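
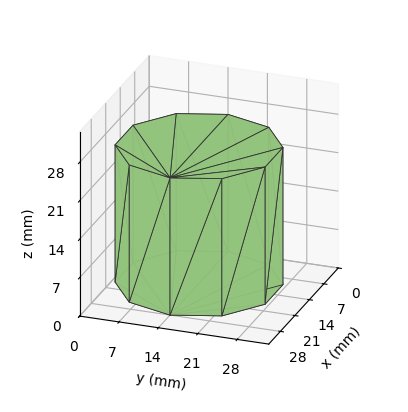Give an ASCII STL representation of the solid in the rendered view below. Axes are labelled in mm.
Reading the render: the shape is a regular 10-sided prism (a cylinder approximated with 10 flat sides), circumscribed radius ≈ 14 mm, height ≈ 25 mm (dimensions read to the nearest mm from the axis ticks). For the STL, each face is triangulated and given an outward normal.

solid part
  facet normal 0.0000 0.0000 -1.0000
    outer loop
      vertex 18.326 27.315 0.000
      vertex 25.326 22.229 0.000
      vertex 28.000 14.000 0.000
    endloop
  endfacet
  facet normal 0.0000 0.0000 -1.0000
    outer loop
      vertex 9.674 27.315 0.000
      vertex 18.326 27.315 0.000
      vertex 28.000 14.000 0.000
    endloop
  endfacet
  facet normal 0.0000 0.0000 -1.0000
    outer loop
      vertex 2.674 22.229 0.000
      vertex 9.674 27.315 0.000
      vertex 28.000 14.000 0.000
    endloop
  endfacet
  facet normal 0.0000 0.0000 -1.0000
    outer loop
      vertex 0.000 14.000 0.000
      vertex 2.674 22.229 0.000
      vertex 28.000 14.000 0.000
    endloop
  endfacet
  facet normal 0.0000 0.0000 -1.0000
    outer loop
      vertex 2.674 5.771 0.000
      vertex 0.000 14.000 0.000
      vertex 28.000 14.000 0.000
    endloop
  endfacet
  facet normal 0.0000 0.0000 -1.0000
    outer loop
      vertex 9.674 0.685 0.000
      vertex 2.674 5.771 0.000
      vertex 28.000 14.000 0.000
    endloop
  endfacet
  facet normal 0.0000 0.0000 -1.0000
    outer loop
      vertex 18.326 0.685 0.000
      vertex 9.674 0.685 0.000
      vertex 28.000 14.000 0.000
    endloop
  endfacet
  facet normal 0.0000 0.0000 -1.0000
    outer loop
      vertex 25.326 5.771 0.000
      vertex 18.326 0.685 0.000
      vertex 28.000 14.000 0.000
    endloop
  endfacet
  facet normal 0.0000 0.0000 1.0000
    outer loop
      vertex 28.000 14.000 25.000
      vertex 25.326 22.229 25.000
      vertex 18.326 27.315 25.000
    endloop
  endfacet
  facet normal 0.0000 0.0000 1.0000
    outer loop
      vertex 28.000 14.000 25.000
      vertex 18.326 27.315 25.000
      vertex 9.674 27.315 25.000
    endloop
  endfacet
  facet normal 0.0000 0.0000 1.0000
    outer loop
      vertex 28.000 14.000 25.000
      vertex 9.674 27.315 25.000
      vertex 2.674 22.229 25.000
    endloop
  endfacet
  facet normal 0.0000 0.0000 1.0000
    outer loop
      vertex 28.000 14.000 25.000
      vertex 2.674 22.229 25.000
      vertex 0.000 14.000 25.000
    endloop
  endfacet
  facet normal 0.0000 0.0000 1.0000
    outer loop
      vertex 28.000 14.000 25.000
      vertex 0.000 14.000 25.000
      vertex 2.674 5.771 25.000
    endloop
  endfacet
  facet normal 0.0000 0.0000 1.0000
    outer loop
      vertex 28.000 14.000 25.000
      vertex 2.674 5.771 25.000
      vertex 9.674 0.685 25.000
    endloop
  endfacet
  facet normal 0.0000 0.0000 1.0000
    outer loop
      vertex 28.000 14.000 25.000
      vertex 9.674 0.685 25.000
      vertex 18.326 0.685 25.000
    endloop
  endfacet
  facet normal 0.0000 0.0000 1.0000
    outer loop
      vertex 28.000 14.000 25.000
      vertex 18.326 0.685 25.000
      vertex 25.326 5.771 25.000
    endloop
  endfacet
  facet normal 0.9510 0.3090 0.0000
    outer loop
      vertex 28.000 14.000 0.000
      vertex 25.326 22.229 0.000
      vertex 25.326 22.229 25.000
    endloop
  endfacet
  facet normal 0.9510 0.3090 0.0000
    outer loop
      vertex 28.000 14.000 0.000
      vertex 25.326 22.229 25.000
      vertex 28.000 14.000 25.000
    endloop
  endfacet
  facet normal 0.5878 0.8090 0.0000
    outer loop
      vertex 25.326 22.229 0.000
      vertex 18.326 27.315 0.000
      vertex 18.326 27.315 25.000
    endloop
  endfacet
  facet normal 0.5878 0.8090 0.0000
    outer loop
      vertex 25.326 22.229 0.000
      vertex 18.326 27.315 25.000
      vertex 25.326 22.229 25.000
    endloop
  endfacet
  facet normal 0.0000 1.0000 0.0000
    outer loop
      vertex 18.326 27.315 0.000
      vertex 9.674 27.315 0.000
      vertex 9.674 27.315 25.000
    endloop
  endfacet
  facet normal 0.0000 1.0000 0.0000
    outer loop
      vertex 18.326 27.315 0.000
      vertex 9.674 27.315 25.000
      vertex 18.326 27.315 25.000
    endloop
  endfacet
  facet normal -0.5878 0.8090 0.0000
    outer loop
      vertex 9.674 27.315 0.000
      vertex 2.674 22.229 0.000
      vertex 2.674 22.229 25.000
    endloop
  endfacet
  facet normal -0.5878 0.8090 0.0000
    outer loop
      vertex 9.674 27.315 0.000
      vertex 2.674 22.229 25.000
      vertex 9.674 27.315 25.000
    endloop
  endfacet
  facet normal -0.9510 0.3090 0.0000
    outer loop
      vertex 2.674 22.229 0.000
      vertex 0.000 14.000 0.000
      vertex 0.000 14.000 25.000
    endloop
  endfacet
  facet normal -0.9510 0.3090 0.0000
    outer loop
      vertex 2.674 22.229 0.000
      vertex 0.000 14.000 25.000
      vertex 2.674 22.229 25.000
    endloop
  endfacet
  facet normal -0.9510 -0.3090 0.0000
    outer loop
      vertex 0.000 14.000 0.000
      vertex 2.674 5.771 0.000
      vertex 2.674 5.771 25.000
    endloop
  endfacet
  facet normal -0.9510 -0.3090 0.0000
    outer loop
      vertex 0.000 14.000 0.000
      vertex 2.674 5.771 25.000
      vertex 0.000 14.000 25.000
    endloop
  endfacet
  facet normal -0.5878 -0.8090 0.0000
    outer loop
      vertex 2.674 5.771 0.000
      vertex 9.674 0.685 0.000
      vertex 9.674 0.685 25.000
    endloop
  endfacet
  facet normal -0.5878 -0.8090 0.0000
    outer loop
      vertex 2.674 5.771 0.000
      vertex 9.674 0.685 25.000
      vertex 2.674 5.771 25.000
    endloop
  endfacet
  facet normal 0.0000 -1.0000 0.0000
    outer loop
      vertex 9.674 0.685 0.000
      vertex 18.326 0.685 0.000
      vertex 18.326 0.685 25.000
    endloop
  endfacet
  facet normal 0.0000 -1.0000 0.0000
    outer loop
      vertex 9.674 0.685 0.000
      vertex 18.326 0.685 25.000
      vertex 9.674 0.685 25.000
    endloop
  endfacet
  facet normal 0.5878 -0.8090 0.0000
    outer loop
      vertex 18.326 0.685 0.000
      vertex 25.326 5.771 0.000
      vertex 25.326 5.771 25.000
    endloop
  endfacet
  facet normal 0.5878 -0.8090 0.0000
    outer loop
      vertex 18.326 0.685 0.000
      vertex 25.326 5.771 25.000
      vertex 18.326 0.685 25.000
    endloop
  endfacet
  facet normal 0.9510 -0.3090 0.0000
    outer loop
      vertex 25.326 5.771 0.000
      vertex 28.000 14.000 0.000
      vertex 28.000 14.000 25.000
    endloop
  endfacet
  facet normal 0.9510 -0.3090 0.0000
    outer loop
      vertex 25.326 5.771 0.000
      vertex 28.000 14.000 25.000
      vertex 25.326 5.771 25.000
    endloop
  endfacet
endsolid part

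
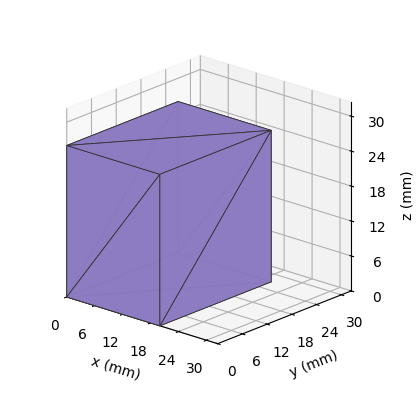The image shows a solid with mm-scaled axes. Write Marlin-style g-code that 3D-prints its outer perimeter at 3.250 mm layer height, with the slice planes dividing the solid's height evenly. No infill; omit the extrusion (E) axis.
Reading the render: the shape is a rectangular box, roughly 20 × 27 mm footprint and 26 mm tall (dimensions read to the nearest mm from the axis ticks). For the g-code, the solid's height is divided into equal slices at the stated Δz and each level perimeter traced with G1 moves after a G0 lift.

; perimeter-only toolpath
G21 ; units = mm
G90 ; absolute positioning
G28 ; home
; layer 1
G0 Z3.250
G0 X0.000 Y0.000
G1 X20.000 Y0.000
G1 X20.000 Y27.000
G1 X0.000 Y27.000
G1 X0.000 Y0.000
; layer 2
G0 Z6.500
G0 X0.000 Y0.000
G1 X20.000 Y0.000
G1 X20.000 Y27.000
G1 X0.000 Y27.000
G1 X0.000 Y0.000
; layer 3
G0 Z9.750
G0 X0.000 Y0.000
G1 X20.000 Y0.000
G1 X20.000 Y27.000
G1 X0.000 Y27.000
G1 X0.000 Y0.000
; layer 4
G0 Z13.000
G0 X0.000 Y0.000
G1 X20.000 Y0.000
G1 X20.000 Y27.000
G1 X0.000 Y27.000
G1 X0.000 Y0.000
; layer 5
G0 Z16.250
G0 X0.000 Y0.000
G1 X20.000 Y0.000
G1 X20.000 Y27.000
G1 X0.000 Y27.000
G1 X0.000 Y0.000
; layer 6
G0 Z19.500
G0 X0.000 Y0.000
G1 X20.000 Y0.000
G1 X20.000 Y27.000
G1 X0.000 Y27.000
G1 X0.000 Y0.000
; layer 7
G0 Z22.750
G0 X0.000 Y0.000
G1 X20.000 Y0.000
G1 X20.000 Y27.000
G1 X0.000 Y27.000
G1 X0.000 Y0.000
; layer 8
G0 Z26.000
G0 X0.000 Y0.000
G1 X20.000 Y0.000
G1 X20.000 Y27.000
G1 X0.000 Y27.000
G1 X0.000 Y0.000
M2 ; end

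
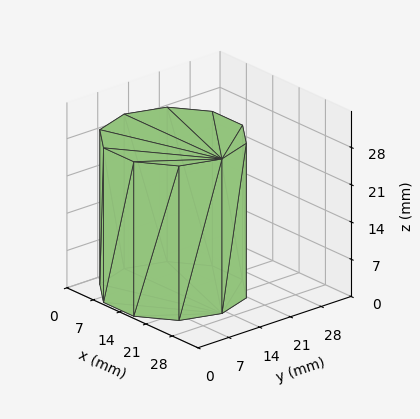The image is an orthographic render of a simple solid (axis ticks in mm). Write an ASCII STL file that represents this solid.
Reading the render: the shape is a regular 10-sided prism (a cylinder approximated with 10 flat sides), circumscribed radius ≈ 13 mm, height ≈ 29 mm (dimensions read to the nearest mm from the axis ticks). For the STL, each face is triangulated and given an outward normal.

solid part
  facet normal 0.0000 0.0000 -1.0000
    outer loop
      vertex 17.017 25.364 0.000
      vertex 23.517 20.641 0.000
      vertex 26.000 13.000 0.000
    endloop
  endfacet
  facet normal 0.0000 0.0000 -1.0000
    outer loop
      vertex 8.983 25.364 0.000
      vertex 17.017 25.364 0.000
      vertex 26.000 13.000 0.000
    endloop
  endfacet
  facet normal 0.0000 0.0000 -1.0000
    outer loop
      vertex 2.483 20.641 0.000
      vertex 8.983 25.364 0.000
      vertex 26.000 13.000 0.000
    endloop
  endfacet
  facet normal 0.0000 0.0000 -1.0000
    outer loop
      vertex 0.000 13.000 0.000
      vertex 2.483 20.641 0.000
      vertex 26.000 13.000 0.000
    endloop
  endfacet
  facet normal 0.0000 0.0000 -1.0000
    outer loop
      vertex 2.483 5.359 0.000
      vertex 0.000 13.000 0.000
      vertex 26.000 13.000 0.000
    endloop
  endfacet
  facet normal 0.0000 0.0000 -1.0000
    outer loop
      vertex 8.983 0.636 0.000
      vertex 2.483 5.359 0.000
      vertex 26.000 13.000 0.000
    endloop
  endfacet
  facet normal 0.0000 0.0000 -1.0000
    outer loop
      vertex 17.017 0.636 0.000
      vertex 8.983 0.636 0.000
      vertex 26.000 13.000 0.000
    endloop
  endfacet
  facet normal 0.0000 0.0000 -1.0000
    outer loop
      vertex 23.517 5.359 0.000
      vertex 17.017 0.636 0.000
      vertex 26.000 13.000 0.000
    endloop
  endfacet
  facet normal 0.0000 0.0000 1.0000
    outer loop
      vertex 26.000 13.000 29.000
      vertex 23.517 20.641 29.000
      vertex 17.017 25.364 29.000
    endloop
  endfacet
  facet normal 0.0000 0.0000 1.0000
    outer loop
      vertex 26.000 13.000 29.000
      vertex 17.017 25.364 29.000
      vertex 8.983 25.364 29.000
    endloop
  endfacet
  facet normal 0.0000 0.0000 1.0000
    outer loop
      vertex 26.000 13.000 29.000
      vertex 8.983 25.364 29.000
      vertex 2.483 20.641 29.000
    endloop
  endfacet
  facet normal 0.0000 0.0000 1.0000
    outer loop
      vertex 26.000 13.000 29.000
      vertex 2.483 20.641 29.000
      vertex 0.000 13.000 29.000
    endloop
  endfacet
  facet normal 0.0000 0.0000 1.0000
    outer loop
      vertex 26.000 13.000 29.000
      vertex 0.000 13.000 29.000
      vertex 2.483 5.359 29.000
    endloop
  endfacet
  facet normal 0.0000 0.0000 1.0000
    outer loop
      vertex 26.000 13.000 29.000
      vertex 2.483 5.359 29.000
      vertex 8.983 0.636 29.000
    endloop
  endfacet
  facet normal 0.0000 0.0000 1.0000
    outer loop
      vertex 26.000 13.000 29.000
      vertex 8.983 0.636 29.000
      vertex 17.017 0.636 29.000
    endloop
  endfacet
  facet normal 0.0000 0.0000 1.0000
    outer loop
      vertex 26.000 13.000 29.000
      vertex 17.017 0.636 29.000
      vertex 23.517 5.359 29.000
    endloop
  endfacet
  facet normal 0.9510 0.3090 0.0000
    outer loop
      vertex 26.000 13.000 0.000
      vertex 23.517 20.641 0.000
      vertex 23.517 20.641 29.000
    endloop
  endfacet
  facet normal 0.9510 0.3090 0.0000
    outer loop
      vertex 26.000 13.000 0.000
      vertex 23.517 20.641 29.000
      vertex 26.000 13.000 29.000
    endloop
  endfacet
  facet normal 0.5878 0.8090 0.0000
    outer loop
      vertex 23.517 20.641 0.000
      vertex 17.017 25.364 0.000
      vertex 17.017 25.364 29.000
    endloop
  endfacet
  facet normal 0.5878 0.8090 0.0000
    outer loop
      vertex 23.517 20.641 0.000
      vertex 17.017 25.364 29.000
      vertex 23.517 20.641 29.000
    endloop
  endfacet
  facet normal 0.0000 1.0000 0.0000
    outer loop
      vertex 17.017 25.364 0.000
      vertex 8.983 25.364 0.000
      vertex 8.983 25.364 29.000
    endloop
  endfacet
  facet normal 0.0000 1.0000 0.0000
    outer loop
      vertex 17.017 25.364 0.000
      vertex 8.983 25.364 29.000
      vertex 17.017 25.364 29.000
    endloop
  endfacet
  facet normal -0.5878 0.8090 0.0000
    outer loop
      vertex 8.983 25.364 0.000
      vertex 2.483 20.641 0.000
      vertex 2.483 20.641 29.000
    endloop
  endfacet
  facet normal -0.5878 0.8090 0.0000
    outer loop
      vertex 8.983 25.364 0.000
      vertex 2.483 20.641 29.000
      vertex 8.983 25.364 29.000
    endloop
  endfacet
  facet normal -0.9510 0.3090 0.0000
    outer loop
      vertex 2.483 20.641 0.000
      vertex 0.000 13.000 0.000
      vertex 0.000 13.000 29.000
    endloop
  endfacet
  facet normal -0.9510 0.3090 0.0000
    outer loop
      vertex 2.483 20.641 0.000
      vertex 0.000 13.000 29.000
      vertex 2.483 20.641 29.000
    endloop
  endfacet
  facet normal -0.9510 -0.3090 0.0000
    outer loop
      vertex 0.000 13.000 0.000
      vertex 2.483 5.359 0.000
      vertex 2.483 5.359 29.000
    endloop
  endfacet
  facet normal -0.9510 -0.3090 0.0000
    outer loop
      vertex 0.000 13.000 0.000
      vertex 2.483 5.359 29.000
      vertex 0.000 13.000 29.000
    endloop
  endfacet
  facet normal -0.5878 -0.8090 0.0000
    outer loop
      vertex 2.483 5.359 0.000
      vertex 8.983 0.636 0.000
      vertex 8.983 0.636 29.000
    endloop
  endfacet
  facet normal -0.5878 -0.8090 0.0000
    outer loop
      vertex 2.483 5.359 0.000
      vertex 8.983 0.636 29.000
      vertex 2.483 5.359 29.000
    endloop
  endfacet
  facet normal 0.0000 -1.0000 0.0000
    outer loop
      vertex 8.983 0.636 0.000
      vertex 17.017 0.636 0.000
      vertex 17.017 0.636 29.000
    endloop
  endfacet
  facet normal 0.0000 -1.0000 0.0000
    outer loop
      vertex 8.983 0.636 0.000
      vertex 17.017 0.636 29.000
      vertex 8.983 0.636 29.000
    endloop
  endfacet
  facet normal 0.5878 -0.8090 0.0000
    outer loop
      vertex 17.017 0.636 0.000
      vertex 23.517 5.359 0.000
      vertex 23.517 5.359 29.000
    endloop
  endfacet
  facet normal 0.5878 -0.8090 0.0000
    outer loop
      vertex 17.017 0.636 0.000
      vertex 23.517 5.359 29.000
      vertex 17.017 0.636 29.000
    endloop
  endfacet
  facet normal 0.9510 -0.3090 0.0000
    outer loop
      vertex 23.517 5.359 0.000
      vertex 26.000 13.000 0.000
      vertex 26.000 13.000 29.000
    endloop
  endfacet
  facet normal 0.9510 -0.3090 0.0000
    outer loop
      vertex 23.517 5.359 0.000
      vertex 26.000 13.000 29.000
      vertex 23.517 5.359 29.000
    endloop
  endfacet
endsolid part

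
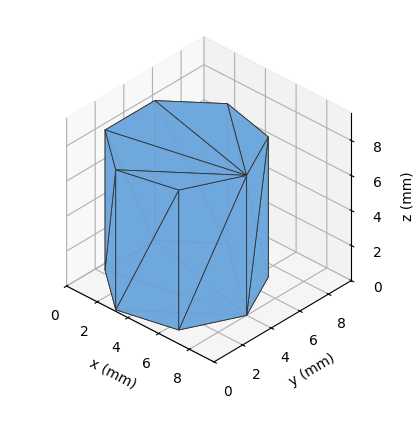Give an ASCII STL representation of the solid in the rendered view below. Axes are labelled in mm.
Reading the render: the shape is a regular 7-sided prism (a cylinder approximated with 7 flat sides), circumscribed radius ≈ 4 mm, height ≈ 8 mm (dimensions read to the nearest mm from the axis ticks). For the STL, each face is triangulated and given an outward normal.

solid part
  facet normal 0.0000 0.0000 -1.0000
    outer loop
      vertex 3.110 7.900 0.000
      vertex 6.494 7.127 0.000
      vertex 8.000 4.000 0.000
    endloop
  endfacet
  facet normal 0.0000 0.0000 -1.0000
    outer loop
      vertex 0.396 5.736 0.000
      vertex 3.110 7.900 0.000
      vertex 8.000 4.000 0.000
    endloop
  endfacet
  facet normal 0.0000 0.0000 -1.0000
    outer loop
      vertex 0.396 2.264 0.000
      vertex 0.396 5.736 0.000
      vertex 8.000 4.000 0.000
    endloop
  endfacet
  facet normal 0.0000 0.0000 -1.0000
    outer loop
      vertex 3.110 0.100 0.000
      vertex 0.396 2.264 0.000
      vertex 8.000 4.000 0.000
    endloop
  endfacet
  facet normal 0.0000 0.0000 -1.0000
    outer loop
      vertex 6.494 0.873 0.000
      vertex 3.110 0.100 0.000
      vertex 8.000 4.000 0.000
    endloop
  endfacet
  facet normal 0.0000 0.0000 1.0000
    outer loop
      vertex 8.000 4.000 8.000
      vertex 6.494 7.127 8.000
      vertex 3.110 7.900 8.000
    endloop
  endfacet
  facet normal 0.0000 0.0000 1.0000
    outer loop
      vertex 8.000 4.000 8.000
      vertex 3.110 7.900 8.000
      vertex 0.396 5.736 8.000
    endloop
  endfacet
  facet normal 0.0000 0.0000 1.0000
    outer loop
      vertex 8.000 4.000 8.000
      vertex 0.396 5.736 8.000
      vertex 0.396 2.264 8.000
    endloop
  endfacet
  facet normal 0.0000 0.0000 1.0000
    outer loop
      vertex 8.000 4.000 8.000
      vertex 0.396 2.264 8.000
      vertex 3.110 0.100 8.000
    endloop
  endfacet
  facet normal 0.0000 0.0000 1.0000
    outer loop
      vertex 8.000 4.000 8.000
      vertex 3.110 0.100 8.000
      vertex 6.494 0.873 8.000
    endloop
  endfacet
  facet normal 0.9010 0.4339 0.0000
    outer loop
      vertex 8.000 4.000 0.000
      vertex 6.494 7.127 0.000
      vertex 6.494 7.127 8.000
    endloop
  endfacet
  facet normal 0.9010 0.4339 0.0000
    outer loop
      vertex 8.000 4.000 0.000
      vertex 6.494 7.127 8.000
      vertex 8.000 4.000 8.000
    endloop
  endfacet
  facet normal 0.2227 0.9749 0.0000
    outer loop
      vertex 6.494 7.127 0.000
      vertex 3.110 7.900 0.000
      vertex 3.110 7.900 8.000
    endloop
  endfacet
  facet normal 0.2227 0.9749 0.0000
    outer loop
      vertex 6.494 7.127 0.000
      vertex 3.110 7.900 8.000
      vertex 6.494 7.127 8.000
    endloop
  endfacet
  facet normal -0.6234 0.7819 0.0000
    outer loop
      vertex 3.110 7.900 0.000
      vertex 0.396 5.736 0.000
      vertex 0.396 5.736 8.000
    endloop
  endfacet
  facet normal -0.6234 0.7819 0.0000
    outer loop
      vertex 3.110 7.900 0.000
      vertex 0.396 5.736 8.000
      vertex 3.110 7.900 8.000
    endloop
  endfacet
  facet normal -1.0000 0.0000 0.0000
    outer loop
      vertex 0.396 5.736 0.000
      vertex 0.396 2.264 0.000
      vertex 0.396 2.264 8.000
    endloop
  endfacet
  facet normal -1.0000 0.0000 0.0000
    outer loop
      vertex 0.396 5.736 0.000
      vertex 0.396 2.264 8.000
      vertex 0.396 5.736 8.000
    endloop
  endfacet
  facet normal -0.6234 -0.7819 0.0000
    outer loop
      vertex 0.396 2.264 0.000
      vertex 3.110 0.100 0.000
      vertex 3.110 0.100 8.000
    endloop
  endfacet
  facet normal -0.6234 -0.7819 0.0000
    outer loop
      vertex 0.396 2.264 0.000
      vertex 3.110 0.100 8.000
      vertex 0.396 2.264 8.000
    endloop
  endfacet
  facet normal 0.2227 -0.9749 0.0000
    outer loop
      vertex 3.110 0.100 0.000
      vertex 6.494 0.873 0.000
      vertex 6.494 0.873 8.000
    endloop
  endfacet
  facet normal 0.2227 -0.9749 0.0000
    outer loop
      vertex 3.110 0.100 0.000
      vertex 6.494 0.873 8.000
      vertex 3.110 0.100 8.000
    endloop
  endfacet
  facet normal 0.9010 -0.4339 0.0000
    outer loop
      vertex 6.494 0.873 0.000
      vertex 8.000 4.000 0.000
      vertex 8.000 4.000 8.000
    endloop
  endfacet
  facet normal 0.9010 -0.4339 0.0000
    outer loop
      vertex 6.494 0.873 0.000
      vertex 8.000 4.000 8.000
      vertex 6.494 0.873 8.000
    endloop
  endfacet
endsolid part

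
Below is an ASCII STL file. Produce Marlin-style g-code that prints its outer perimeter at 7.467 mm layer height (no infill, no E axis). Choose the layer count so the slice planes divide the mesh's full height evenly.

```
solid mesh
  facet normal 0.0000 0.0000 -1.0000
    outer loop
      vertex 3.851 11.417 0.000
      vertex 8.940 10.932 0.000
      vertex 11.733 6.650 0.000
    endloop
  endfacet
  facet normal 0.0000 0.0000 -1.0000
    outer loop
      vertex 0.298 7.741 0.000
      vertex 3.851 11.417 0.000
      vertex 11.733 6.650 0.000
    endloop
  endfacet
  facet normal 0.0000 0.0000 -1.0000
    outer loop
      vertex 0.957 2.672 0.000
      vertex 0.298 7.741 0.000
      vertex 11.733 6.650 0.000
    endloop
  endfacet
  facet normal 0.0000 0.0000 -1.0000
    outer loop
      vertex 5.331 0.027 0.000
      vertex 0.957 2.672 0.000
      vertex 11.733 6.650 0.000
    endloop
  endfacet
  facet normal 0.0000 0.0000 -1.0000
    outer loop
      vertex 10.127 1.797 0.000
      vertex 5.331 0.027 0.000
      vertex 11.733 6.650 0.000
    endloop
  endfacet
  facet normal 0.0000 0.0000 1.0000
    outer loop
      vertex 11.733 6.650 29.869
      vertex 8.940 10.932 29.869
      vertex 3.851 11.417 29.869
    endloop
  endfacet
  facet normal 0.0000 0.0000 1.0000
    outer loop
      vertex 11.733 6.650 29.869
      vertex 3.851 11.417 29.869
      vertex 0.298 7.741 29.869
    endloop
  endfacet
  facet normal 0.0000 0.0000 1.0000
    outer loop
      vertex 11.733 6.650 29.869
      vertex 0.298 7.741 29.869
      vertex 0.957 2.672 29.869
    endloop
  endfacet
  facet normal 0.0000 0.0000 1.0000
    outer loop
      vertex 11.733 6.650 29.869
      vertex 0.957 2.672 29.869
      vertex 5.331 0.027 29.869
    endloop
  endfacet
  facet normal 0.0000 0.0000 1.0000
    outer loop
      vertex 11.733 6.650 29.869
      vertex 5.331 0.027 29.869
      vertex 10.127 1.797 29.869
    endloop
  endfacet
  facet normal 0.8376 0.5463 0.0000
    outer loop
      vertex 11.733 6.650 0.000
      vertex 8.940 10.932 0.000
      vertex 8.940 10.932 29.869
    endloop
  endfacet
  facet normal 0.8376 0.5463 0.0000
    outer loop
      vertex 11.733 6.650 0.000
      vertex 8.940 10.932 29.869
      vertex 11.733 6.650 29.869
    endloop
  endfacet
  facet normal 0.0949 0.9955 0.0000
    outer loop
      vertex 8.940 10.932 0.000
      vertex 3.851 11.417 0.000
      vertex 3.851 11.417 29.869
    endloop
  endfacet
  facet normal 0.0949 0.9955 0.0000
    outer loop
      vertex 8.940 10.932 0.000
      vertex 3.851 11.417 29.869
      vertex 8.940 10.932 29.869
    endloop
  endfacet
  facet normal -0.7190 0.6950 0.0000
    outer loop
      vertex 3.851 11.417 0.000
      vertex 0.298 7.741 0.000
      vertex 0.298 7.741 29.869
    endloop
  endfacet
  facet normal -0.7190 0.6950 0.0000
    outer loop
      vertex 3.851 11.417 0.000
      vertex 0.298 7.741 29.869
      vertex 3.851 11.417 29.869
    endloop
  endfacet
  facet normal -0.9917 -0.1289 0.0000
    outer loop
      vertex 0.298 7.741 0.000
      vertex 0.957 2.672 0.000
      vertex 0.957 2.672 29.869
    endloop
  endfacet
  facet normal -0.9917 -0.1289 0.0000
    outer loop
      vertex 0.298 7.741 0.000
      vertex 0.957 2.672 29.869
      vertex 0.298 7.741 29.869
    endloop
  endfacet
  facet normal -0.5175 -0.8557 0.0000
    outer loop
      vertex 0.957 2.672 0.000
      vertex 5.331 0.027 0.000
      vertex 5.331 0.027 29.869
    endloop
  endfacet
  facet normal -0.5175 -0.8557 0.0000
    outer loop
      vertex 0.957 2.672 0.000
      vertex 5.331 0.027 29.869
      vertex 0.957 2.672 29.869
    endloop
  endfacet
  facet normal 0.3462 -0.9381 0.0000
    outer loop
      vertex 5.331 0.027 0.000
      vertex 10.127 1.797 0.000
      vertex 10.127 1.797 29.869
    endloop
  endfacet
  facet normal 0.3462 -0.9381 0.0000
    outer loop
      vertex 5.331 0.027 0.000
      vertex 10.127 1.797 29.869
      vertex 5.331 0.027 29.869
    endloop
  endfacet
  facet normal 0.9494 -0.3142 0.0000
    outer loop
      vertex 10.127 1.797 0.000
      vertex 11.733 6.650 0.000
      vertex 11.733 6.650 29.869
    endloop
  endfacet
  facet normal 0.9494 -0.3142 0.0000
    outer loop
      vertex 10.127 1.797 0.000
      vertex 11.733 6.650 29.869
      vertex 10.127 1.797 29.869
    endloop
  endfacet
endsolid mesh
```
; perimeter-only toolpath
G21 ; units = mm
G90 ; absolute positioning
G28 ; home
; layer 1
G0 Z7.467
G0 X11.733 Y6.650
G1 X8.940 Y10.932
G1 X3.851 Y11.417
G1 X0.298 Y7.741
G1 X0.957 Y2.672
G1 X5.331 Y0.027
G1 X10.127 Y1.797
G1 X11.733 Y6.650
; layer 2
G0 Z14.934
G0 X11.733 Y6.650
G1 X8.940 Y10.932
G1 X3.851 Y11.417
G1 X0.298 Y7.741
G1 X0.957 Y2.672
G1 X5.331 Y0.027
G1 X10.127 Y1.797
G1 X11.733 Y6.650
; layer 3
G0 Z22.402
G0 X11.733 Y6.650
G1 X8.940 Y10.932
G1 X3.851 Y11.417
G1 X0.298 Y7.741
G1 X0.957 Y2.672
G1 X5.331 Y0.027
G1 X10.127 Y1.797
G1 X11.733 Y6.650
; layer 4
G0 Z29.869
G0 X11.733 Y6.650
G1 X8.940 Y10.932
G1 X3.851 Y11.417
G1 X0.298 Y7.741
G1 X0.957 Y2.672
G1 X5.331 Y0.027
G1 X10.127 Y1.797
G1 X11.733 Y6.650
M2 ; end

The solid is a regular 7-sided prism (a cylinder approximated with 7 flat sides), circumscribed radius ≈ 5.89 mm, height ≈ 29.9 mm. Slicing at Δz = 7.467 mm — 4 equal slices spanning the solid's height, so layer i sits at z = i·h/4 — gives 4 non-empty perimeters. Each is a 7-segment closed polygon; G0 lifts to the layer z and rapids to the start vertex, then G1 traces the edges.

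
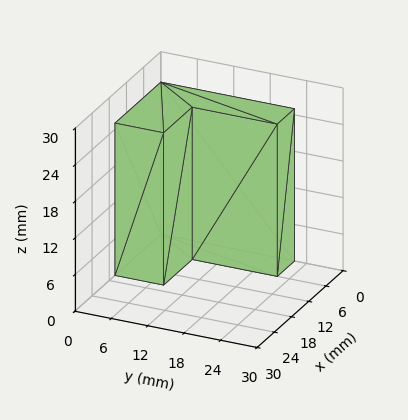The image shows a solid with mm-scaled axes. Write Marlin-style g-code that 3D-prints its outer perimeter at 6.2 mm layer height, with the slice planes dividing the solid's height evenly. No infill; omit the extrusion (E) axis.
Reading the render: the shape is an L-shaped prism: outer 16 × 22 mm, arm thicknesses ≈ 8 mm (horizontal) and 6 mm (vertical), extruded 25 mm in z (dimensions read to the nearest mm from the axis ticks). For the g-code, the solid's height is divided into equal slices at the stated Δz and each level perimeter traced with G1 moves after a G0 lift.

; perimeter-only toolpath
G21 ; units = mm
G90 ; absolute positioning
G28 ; home
; layer 1
G0 Z6.2
G0 X0.0 Y0.0
G1 X16.0 Y0.0
G1 X16.0 Y8.0
G1 X6.0 Y8.0
G1 X6.0 Y22.0
G1 X0.0 Y22.0
G1 X0.0 Y0.0
; layer 2
G0 Z12.5
G0 X0.0 Y0.0
G1 X16.0 Y0.0
G1 X16.0 Y8.0
G1 X6.0 Y8.0
G1 X6.0 Y22.0
G1 X0.0 Y22.0
G1 X0.0 Y0.0
; layer 3
G0 Z18.8
G0 X0.0 Y0.0
G1 X16.0 Y0.0
G1 X16.0 Y8.0
G1 X6.0 Y8.0
G1 X6.0 Y22.0
G1 X0.0 Y22.0
G1 X0.0 Y0.0
; layer 4
G0 Z25.0
G0 X0.0 Y0.0
G1 X16.0 Y0.0
G1 X16.0 Y8.0
G1 X6.0 Y8.0
G1 X6.0 Y22.0
G1 X0.0 Y22.0
G1 X0.0 Y0.0
M2 ; end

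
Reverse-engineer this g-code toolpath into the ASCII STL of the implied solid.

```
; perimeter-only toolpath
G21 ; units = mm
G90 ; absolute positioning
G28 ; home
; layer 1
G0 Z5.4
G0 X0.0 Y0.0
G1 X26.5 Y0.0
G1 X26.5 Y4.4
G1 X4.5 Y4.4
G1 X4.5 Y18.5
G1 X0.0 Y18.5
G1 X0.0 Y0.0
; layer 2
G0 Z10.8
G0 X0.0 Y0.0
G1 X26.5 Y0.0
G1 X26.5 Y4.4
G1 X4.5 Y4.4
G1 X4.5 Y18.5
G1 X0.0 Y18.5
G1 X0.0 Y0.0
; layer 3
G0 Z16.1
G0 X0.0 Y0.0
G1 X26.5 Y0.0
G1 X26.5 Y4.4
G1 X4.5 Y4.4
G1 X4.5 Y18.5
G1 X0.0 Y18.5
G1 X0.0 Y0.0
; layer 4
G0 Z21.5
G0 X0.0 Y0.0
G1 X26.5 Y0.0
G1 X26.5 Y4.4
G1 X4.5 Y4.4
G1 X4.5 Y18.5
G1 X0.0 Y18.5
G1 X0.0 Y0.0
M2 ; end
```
solid part
  facet normal 0.0000 0.0000 -1.0000
    outer loop
      vertex 26.5 4.4 0.0
      vertex 26.5 0.0 0.0
      vertex 0.0 0.0 0.0
    endloop
  endfacet
  facet normal 0.0000 0.0000 -1.0000
    outer loop
      vertex 4.5 4.4 0.0
      vertex 26.5 4.4 0.0
      vertex 0.0 0.0 0.0
    endloop
  endfacet
  facet normal 0.0000 0.0000 -1.0000
    outer loop
      vertex 4.5 18.5 0.0
      vertex 4.5 4.4 0.0
      vertex 0.0 0.0 0.0
    endloop
  endfacet
  facet normal 0.0000 0.0000 -1.0000
    outer loop
      vertex 0.0 18.5 0.0
      vertex 4.5 18.5 0.0
      vertex 0.0 0.0 0.0
    endloop
  endfacet
  facet normal 0.0000 0.0000 1.0000
    outer loop
      vertex 0.0 0.0 21.5
      vertex 26.5 0.0 21.5
      vertex 26.5 4.4 21.5
    endloop
  endfacet
  facet normal 0.0000 0.0000 1.0000
    outer loop
      vertex 0.0 0.0 21.5
      vertex 26.5 4.4 21.5
      vertex 4.5 4.4 21.5
    endloop
  endfacet
  facet normal 0.0000 0.0000 1.0000
    outer loop
      vertex 0.0 0.0 21.5
      vertex 4.5 4.4 21.5
      vertex 4.5 18.5 21.5
    endloop
  endfacet
  facet normal 0.0000 0.0000 1.0000
    outer loop
      vertex 0.0 0.0 21.5
      vertex 4.5 18.5 21.5
      vertex 0.0 18.5 21.5
    endloop
  endfacet
  facet normal 0.0000 -1.0000 0.0000
    outer loop
      vertex 0.0 0.0 0.0
      vertex 26.5 0.0 0.0
      vertex 26.5 0.0 21.5
    endloop
  endfacet
  facet normal 0.0000 -1.0000 0.0000
    outer loop
      vertex 0.0 0.0 0.0
      vertex 26.5 0.0 21.5
      vertex 0.0 0.0 21.5
    endloop
  endfacet
  facet normal 1.0000 0.0000 0.0000
    outer loop
      vertex 26.5 0.0 0.0
      vertex 26.5 4.4 0.0
      vertex 26.5 4.4 21.5
    endloop
  endfacet
  facet normal 1.0000 0.0000 0.0000
    outer loop
      vertex 26.5 0.0 0.0
      vertex 26.5 4.4 21.5
      vertex 26.5 0.0 21.5
    endloop
  endfacet
  facet normal 0.0000 1.0000 0.0000
    outer loop
      vertex 26.5 4.4 0.0
      vertex 4.5 4.4 0.0
      vertex 4.5 4.4 21.5
    endloop
  endfacet
  facet normal 0.0000 1.0000 0.0000
    outer loop
      vertex 26.5 4.4 0.0
      vertex 4.5 4.4 21.5
      vertex 26.5 4.4 21.5
    endloop
  endfacet
  facet normal 1.0000 0.0000 0.0000
    outer loop
      vertex 4.5 4.4 0.0
      vertex 4.5 18.5 0.0
      vertex 4.5 18.5 21.5
    endloop
  endfacet
  facet normal 1.0000 0.0000 0.0000
    outer loop
      vertex 4.5 4.4 0.0
      vertex 4.5 18.5 21.5
      vertex 4.5 4.4 21.5
    endloop
  endfacet
  facet normal 0.0000 1.0000 0.0000
    outer loop
      vertex 4.5 18.5 0.0
      vertex 0.0 18.5 0.0
      vertex 0.0 18.5 21.5
    endloop
  endfacet
  facet normal 0.0000 1.0000 0.0000
    outer loop
      vertex 4.5 18.5 0.0
      vertex 0.0 18.5 21.5
      vertex 4.5 18.5 21.5
    endloop
  endfacet
  facet normal -1.0000 0.0000 0.0000
    outer loop
      vertex 0.0 18.5 0.0
      vertex 0.0 0.0 0.0
      vertex 0.0 0.0 21.5
    endloop
  endfacet
  facet normal -1.0000 0.0000 0.0000
    outer loop
      vertex 0.0 18.5 0.0
      vertex 0.0 0.0 21.5
      vertex 0.0 18.5 21.5
    endloop
  endfacet
endsolid part

The G0 Z moves step by Δz≈5.4 mm. Every layer's G1 loop is the same polygon, so the solid is a straight extrusion of it from z=0 to z≈21.5. Closing with flat bottom and top caps and triangulating gives 20 facets — an L-shaped prism: outer 26.5 × 18.5 mm, arm thicknesses ≈ 4.4 mm (horizontal) and 4.5 mm (vertical), extruded 21.5 mm in z.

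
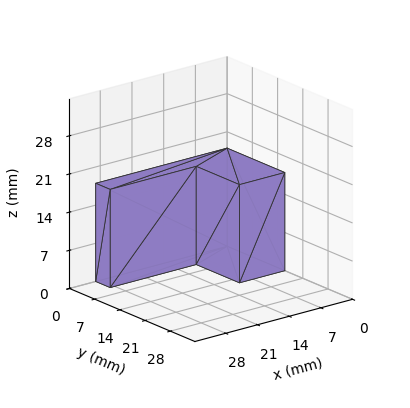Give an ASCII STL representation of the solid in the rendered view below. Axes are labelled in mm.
Reading the render: the shape is an L-shaped prism: outer 29 × 16 mm, arm thicknesses ≈ 4 mm (horizontal) and 10 mm (vertical), extruded 18 mm in z (dimensions read to the nearest mm from the axis ticks). For the STL, each face is triangulated and given an outward normal.

solid part
  facet normal 0.0000 0.0000 -1.0000
    outer loop
      vertex 29.0 4.0 0.0
      vertex 29.0 0.0 0.0
      vertex 0.0 0.0 0.0
    endloop
  endfacet
  facet normal 0.0000 0.0000 -1.0000
    outer loop
      vertex 10.0 4.0 0.0
      vertex 29.0 4.0 0.0
      vertex 0.0 0.0 0.0
    endloop
  endfacet
  facet normal 0.0000 0.0000 -1.0000
    outer loop
      vertex 10.0 16.0 0.0
      vertex 10.0 4.0 0.0
      vertex 0.0 0.0 0.0
    endloop
  endfacet
  facet normal 0.0000 0.0000 -1.0000
    outer loop
      vertex 0.0 16.0 0.0
      vertex 10.0 16.0 0.0
      vertex 0.0 0.0 0.0
    endloop
  endfacet
  facet normal 0.0000 0.0000 1.0000
    outer loop
      vertex 0.0 0.0 18.0
      vertex 29.0 0.0 18.0
      vertex 29.0 4.0 18.0
    endloop
  endfacet
  facet normal 0.0000 0.0000 1.0000
    outer loop
      vertex 0.0 0.0 18.0
      vertex 29.0 4.0 18.0
      vertex 10.0 4.0 18.0
    endloop
  endfacet
  facet normal 0.0000 0.0000 1.0000
    outer loop
      vertex 0.0 0.0 18.0
      vertex 10.0 4.0 18.0
      vertex 10.0 16.0 18.0
    endloop
  endfacet
  facet normal 0.0000 0.0000 1.0000
    outer loop
      vertex 0.0 0.0 18.0
      vertex 10.0 16.0 18.0
      vertex 0.0 16.0 18.0
    endloop
  endfacet
  facet normal 0.0000 -1.0000 0.0000
    outer loop
      vertex 0.0 0.0 0.0
      vertex 29.0 0.0 0.0
      vertex 29.0 0.0 18.0
    endloop
  endfacet
  facet normal 0.0000 -1.0000 0.0000
    outer loop
      vertex 0.0 0.0 0.0
      vertex 29.0 0.0 18.0
      vertex 0.0 0.0 18.0
    endloop
  endfacet
  facet normal 1.0000 0.0000 0.0000
    outer loop
      vertex 29.0 0.0 0.0
      vertex 29.0 4.0 0.0
      vertex 29.0 4.0 18.0
    endloop
  endfacet
  facet normal 1.0000 0.0000 0.0000
    outer loop
      vertex 29.0 0.0 0.0
      vertex 29.0 4.0 18.0
      vertex 29.0 0.0 18.0
    endloop
  endfacet
  facet normal 0.0000 1.0000 0.0000
    outer loop
      vertex 29.0 4.0 0.0
      vertex 10.0 4.0 0.0
      vertex 10.0 4.0 18.0
    endloop
  endfacet
  facet normal 0.0000 1.0000 0.0000
    outer loop
      vertex 29.0 4.0 0.0
      vertex 10.0 4.0 18.0
      vertex 29.0 4.0 18.0
    endloop
  endfacet
  facet normal 1.0000 0.0000 0.0000
    outer loop
      vertex 10.0 4.0 0.0
      vertex 10.0 16.0 0.0
      vertex 10.0 16.0 18.0
    endloop
  endfacet
  facet normal 1.0000 0.0000 0.0000
    outer loop
      vertex 10.0 4.0 0.0
      vertex 10.0 16.0 18.0
      vertex 10.0 4.0 18.0
    endloop
  endfacet
  facet normal 0.0000 1.0000 0.0000
    outer loop
      vertex 10.0 16.0 0.0
      vertex 0.0 16.0 0.0
      vertex 0.0 16.0 18.0
    endloop
  endfacet
  facet normal 0.0000 1.0000 0.0000
    outer loop
      vertex 10.0 16.0 0.0
      vertex 0.0 16.0 18.0
      vertex 10.0 16.0 18.0
    endloop
  endfacet
  facet normal -1.0000 0.0000 0.0000
    outer loop
      vertex 0.0 16.0 0.0
      vertex 0.0 0.0 0.0
      vertex 0.0 0.0 18.0
    endloop
  endfacet
  facet normal -1.0000 0.0000 0.0000
    outer loop
      vertex 0.0 16.0 0.0
      vertex 0.0 0.0 18.0
      vertex 0.0 16.0 18.0
    endloop
  endfacet
endsolid part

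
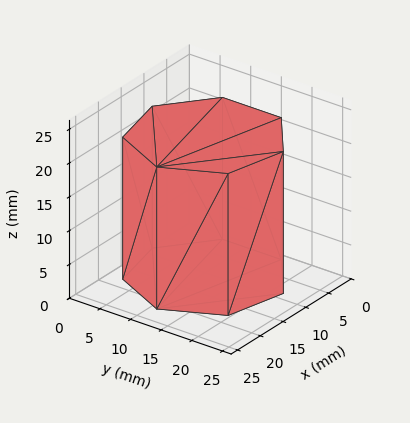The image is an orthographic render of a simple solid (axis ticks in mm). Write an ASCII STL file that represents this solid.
Reading the render: the shape is a regular 7-sided prism (a cylinder approximated with 7 flat sides), circumscribed radius ≈ 11 mm, height ≈ 21 mm (dimensions read to the nearest mm from the axis ticks). For the STL, each face is triangulated and given an outward normal.

solid part
  facet normal 0.0000 0.0000 -1.0000
    outer loop
      vertex 8.6 21.7 0.0
      vertex 17.9 19.6 0.0
      vertex 22.0 11.0 0.0
    endloop
  endfacet
  facet normal 0.0000 0.0000 -1.0000
    outer loop
      vertex 1.1 15.8 0.0
      vertex 8.6 21.7 0.0
      vertex 22.0 11.0 0.0
    endloop
  endfacet
  facet normal 0.0000 0.0000 -1.0000
    outer loop
      vertex 1.1 6.2 0.0
      vertex 1.1 15.8 0.0
      vertex 22.0 11.0 0.0
    endloop
  endfacet
  facet normal 0.0000 0.0000 -1.0000
    outer loop
      vertex 8.6 0.3 0.0
      vertex 1.1 6.2 0.0
      vertex 22.0 11.0 0.0
    endloop
  endfacet
  facet normal 0.0000 0.0000 -1.0000
    outer loop
      vertex 17.9 2.4 0.0
      vertex 8.6 0.3 0.0
      vertex 22.0 11.0 0.0
    endloop
  endfacet
  facet normal 0.0000 0.0000 1.0000
    outer loop
      vertex 22.0 11.0 21.0
      vertex 17.9 19.6 21.0
      vertex 8.6 21.7 21.0
    endloop
  endfacet
  facet normal 0.0000 0.0000 1.0000
    outer loop
      vertex 22.0 11.0 21.0
      vertex 8.6 21.7 21.0
      vertex 1.1 15.8 21.0
    endloop
  endfacet
  facet normal 0.0000 0.0000 1.0000
    outer loop
      vertex 22.0 11.0 21.0
      vertex 1.1 15.8 21.0
      vertex 1.1 6.2 21.0
    endloop
  endfacet
  facet normal 0.0000 0.0000 1.0000
    outer loop
      vertex 22.0 11.0 21.0
      vertex 1.1 6.2 21.0
      vertex 8.6 0.3 21.0
    endloop
  endfacet
  facet normal 0.0000 0.0000 1.0000
    outer loop
      vertex 22.0 11.0 21.0
      vertex 8.6 0.3 21.0
      vertex 17.9 2.4 21.0
    endloop
  endfacet
  facet normal 0.9027 0.4303 0.0000
    outer loop
      vertex 22.0 11.0 0.0
      vertex 17.9 19.6 0.0
      vertex 17.9 19.6 21.0
    endloop
  endfacet
  facet normal 0.9027 0.4303 0.0000
    outer loop
      vertex 22.0 11.0 0.0
      vertex 17.9 19.6 21.0
      vertex 22.0 11.0 21.0
    endloop
  endfacet
  facet normal 0.2203 0.9754 0.0000
    outer loop
      vertex 17.9 19.6 0.0
      vertex 8.6 21.7 0.0
      vertex 8.6 21.7 21.0
    endloop
  endfacet
  facet normal 0.2203 0.9754 0.0000
    outer loop
      vertex 17.9 19.6 0.0
      vertex 8.6 21.7 21.0
      vertex 17.9 19.6 21.0
    endloop
  endfacet
  facet normal -0.6183 0.7860 0.0000
    outer loop
      vertex 8.6 21.7 0.0
      vertex 1.1 15.8 0.0
      vertex 1.1 15.8 21.0
    endloop
  endfacet
  facet normal -0.6183 0.7860 0.0000
    outer loop
      vertex 8.6 21.7 0.0
      vertex 1.1 15.8 21.0
      vertex 8.6 21.7 21.0
    endloop
  endfacet
  facet normal -1.0000 0.0000 0.0000
    outer loop
      vertex 1.1 15.8 0.0
      vertex 1.1 6.2 0.0
      vertex 1.1 6.2 21.0
    endloop
  endfacet
  facet normal -1.0000 0.0000 0.0000
    outer loop
      vertex 1.1 15.8 0.0
      vertex 1.1 6.2 21.0
      vertex 1.1 15.8 21.0
    endloop
  endfacet
  facet normal -0.6183 -0.7860 0.0000
    outer loop
      vertex 1.1 6.2 0.0
      vertex 8.6 0.3 0.0
      vertex 8.6 0.3 21.0
    endloop
  endfacet
  facet normal -0.6183 -0.7860 0.0000
    outer loop
      vertex 1.1 6.2 0.0
      vertex 8.6 0.3 21.0
      vertex 1.1 6.2 21.0
    endloop
  endfacet
  facet normal 0.2203 -0.9754 0.0000
    outer loop
      vertex 8.6 0.3 0.0
      vertex 17.9 2.4 0.0
      vertex 17.9 2.4 21.0
    endloop
  endfacet
  facet normal 0.2203 -0.9754 0.0000
    outer loop
      vertex 8.6 0.3 0.0
      vertex 17.9 2.4 21.0
      vertex 8.6 0.3 21.0
    endloop
  endfacet
  facet normal 0.9027 -0.4303 0.0000
    outer loop
      vertex 17.9 2.4 0.0
      vertex 22.0 11.0 0.0
      vertex 22.0 11.0 21.0
    endloop
  endfacet
  facet normal 0.9027 -0.4303 0.0000
    outer loop
      vertex 17.9 2.4 0.0
      vertex 22.0 11.0 21.0
      vertex 17.9 2.4 21.0
    endloop
  endfacet
endsolid part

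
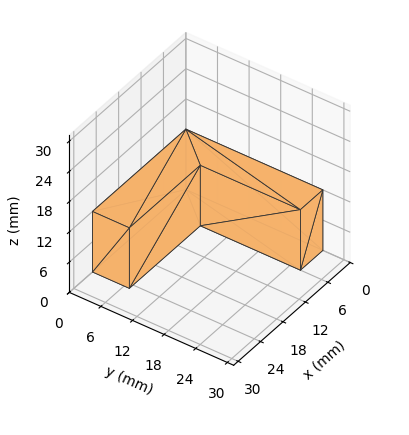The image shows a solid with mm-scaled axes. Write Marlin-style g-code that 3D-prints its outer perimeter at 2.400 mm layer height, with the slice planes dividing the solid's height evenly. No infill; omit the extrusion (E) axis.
Reading the render: the shape is an L-shaped prism: outer 25 × 26 mm, arm thicknesses ≈ 7 mm (horizontal) and 6 mm (vertical), extruded 12 mm in z (dimensions read to the nearest mm from the axis ticks). For the g-code, the solid's height is divided into equal slices at the stated Δz and each level perimeter traced with G1 moves after a G0 lift.

; perimeter-only toolpath
G21 ; units = mm
G90 ; absolute positioning
G28 ; home
; layer 1
G0 Z2.400
G0 X0.000 Y0.000
G1 X25.000 Y0.000
G1 X25.000 Y7.000
G1 X6.000 Y7.000
G1 X6.000 Y26.000
G1 X0.000 Y26.000
G1 X0.000 Y0.000
; layer 2
G0 Z4.800
G0 X0.000 Y0.000
G1 X25.000 Y0.000
G1 X25.000 Y7.000
G1 X6.000 Y7.000
G1 X6.000 Y26.000
G1 X0.000 Y26.000
G1 X0.000 Y0.000
; layer 3
G0 Z7.200
G0 X0.000 Y0.000
G1 X25.000 Y0.000
G1 X25.000 Y7.000
G1 X6.000 Y7.000
G1 X6.000 Y26.000
G1 X0.000 Y26.000
G1 X0.000 Y0.000
; layer 4
G0 Z9.600
G0 X0.000 Y0.000
G1 X25.000 Y0.000
G1 X25.000 Y7.000
G1 X6.000 Y7.000
G1 X6.000 Y26.000
G1 X0.000 Y26.000
G1 X0.000 Y0.000
; layer 5
G0 Z12.000
G0 X0.000 Y0.000
G1 X25.000 Y0.000
G1 X25.000 Y7.000
G1 X6.000 Y7.000
G1 X6.000 Y26.000
G1 X0.000 Y26.000
G1 X0.000 Y0.000
M2 ; end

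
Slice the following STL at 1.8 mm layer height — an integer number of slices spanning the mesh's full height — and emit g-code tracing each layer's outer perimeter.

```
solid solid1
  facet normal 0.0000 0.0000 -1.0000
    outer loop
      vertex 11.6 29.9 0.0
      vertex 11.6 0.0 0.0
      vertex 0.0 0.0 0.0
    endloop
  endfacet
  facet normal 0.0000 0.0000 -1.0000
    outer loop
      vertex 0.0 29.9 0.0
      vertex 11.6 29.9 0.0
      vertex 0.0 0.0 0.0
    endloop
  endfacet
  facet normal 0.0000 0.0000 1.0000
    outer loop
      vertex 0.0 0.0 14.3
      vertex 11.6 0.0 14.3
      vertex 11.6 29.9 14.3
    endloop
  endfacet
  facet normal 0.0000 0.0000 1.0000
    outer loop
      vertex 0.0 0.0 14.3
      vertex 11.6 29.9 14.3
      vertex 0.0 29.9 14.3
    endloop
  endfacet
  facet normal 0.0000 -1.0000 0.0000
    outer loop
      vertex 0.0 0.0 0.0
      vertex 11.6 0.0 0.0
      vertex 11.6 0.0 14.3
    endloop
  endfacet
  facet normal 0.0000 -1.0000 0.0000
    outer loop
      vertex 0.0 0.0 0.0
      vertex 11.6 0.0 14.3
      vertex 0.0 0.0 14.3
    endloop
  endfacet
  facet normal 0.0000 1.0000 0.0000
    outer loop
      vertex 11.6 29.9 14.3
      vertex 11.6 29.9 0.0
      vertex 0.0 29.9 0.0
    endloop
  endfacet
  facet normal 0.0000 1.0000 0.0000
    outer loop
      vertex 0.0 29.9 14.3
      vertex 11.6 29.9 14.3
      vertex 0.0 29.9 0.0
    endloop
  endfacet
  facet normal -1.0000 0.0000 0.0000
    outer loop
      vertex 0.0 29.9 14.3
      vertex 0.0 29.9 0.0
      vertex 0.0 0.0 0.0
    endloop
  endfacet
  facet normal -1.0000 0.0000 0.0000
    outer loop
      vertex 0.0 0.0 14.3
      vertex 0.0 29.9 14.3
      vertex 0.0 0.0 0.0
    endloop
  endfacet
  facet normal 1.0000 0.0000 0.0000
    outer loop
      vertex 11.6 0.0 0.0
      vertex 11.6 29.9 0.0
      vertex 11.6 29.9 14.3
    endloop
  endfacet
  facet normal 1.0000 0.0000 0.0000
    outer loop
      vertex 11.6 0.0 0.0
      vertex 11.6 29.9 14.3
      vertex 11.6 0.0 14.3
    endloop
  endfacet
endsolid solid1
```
; perimeter-only toolpath
G21 ; units = mm
G90 ; absolute positioning
G28 ; home
; layer 1
G0 Z1.8
G0 X0.0 Y0.0
G1 X11.6 Y0.0
G1 X11.6 Y29.9
G1 X0.0 Y29.9
G1 X0.0 Y0.0
; layer 2
G0 Z3.6
G0 X0.0 Y0.0
G1 X11.6 Y0.0
G1 X11.6 Y29.9
G1 X0.0 Y29.9
G1 X0.0 Y0.0
; layer 3
G0 Z5.4
G0 X0.0 Y0.0
G1 X11.6 Y0.0
G1 X11.6 Y29.9
G1 X0.0 Y29.9
G1 X0.0 Y0.0
; layer 4
G0 Z7.2
G0 X0.0 Y0.0
G1 X11.6 Y0.0
G1 X11.6 Y29.9
G1 X0.0 Y29.9
G1 X0.0 Y0.0
; layer 5
G0 Z8.9
G0 X0.0 Y0.0
G1 X11.6 Y0.0
G1 X11.6 Y29.9
G1 X0.0 Y29.9
G1 X0.0 Y0.0
; layer 6
G0 Z10.7
G0 X0.0 Y0.0
G1 X11.6 Y0.0
G1 X11.6 Y29.9
G1 X0.0 Y29.9
G1 X0.0 Y0.0
; layer 7
G0 Z12.5
G0 X0.0 Y0.0
G1 X11.6 Y0.0
G1 X11.6 Y29.9
G1 X0.0 Y29.9
G1 X0.0 Y0.0
; layer 8
G0 Z14.3
G0 X0.0 Y0.0
G1 X11.6 Y0.0
G1 X11.6 Y29.9
G1 X0.0 Y29.9
G1 X0.0 Y0.0
M2 ; end

The solid is a rectangular box, roughly 11.6 × 29.9 mm footprint and 14.3 mm tall. Slicing at Δz = 1.8 mm — 8 equal slices spanning the solid's height, so layer i sits at z = i·h/8 — gives 8 non-empty perimeters. Each is a 4-segment closed polygon; G0 lifts to the layer z and rapids to the start vertex, then G1 traces the edges.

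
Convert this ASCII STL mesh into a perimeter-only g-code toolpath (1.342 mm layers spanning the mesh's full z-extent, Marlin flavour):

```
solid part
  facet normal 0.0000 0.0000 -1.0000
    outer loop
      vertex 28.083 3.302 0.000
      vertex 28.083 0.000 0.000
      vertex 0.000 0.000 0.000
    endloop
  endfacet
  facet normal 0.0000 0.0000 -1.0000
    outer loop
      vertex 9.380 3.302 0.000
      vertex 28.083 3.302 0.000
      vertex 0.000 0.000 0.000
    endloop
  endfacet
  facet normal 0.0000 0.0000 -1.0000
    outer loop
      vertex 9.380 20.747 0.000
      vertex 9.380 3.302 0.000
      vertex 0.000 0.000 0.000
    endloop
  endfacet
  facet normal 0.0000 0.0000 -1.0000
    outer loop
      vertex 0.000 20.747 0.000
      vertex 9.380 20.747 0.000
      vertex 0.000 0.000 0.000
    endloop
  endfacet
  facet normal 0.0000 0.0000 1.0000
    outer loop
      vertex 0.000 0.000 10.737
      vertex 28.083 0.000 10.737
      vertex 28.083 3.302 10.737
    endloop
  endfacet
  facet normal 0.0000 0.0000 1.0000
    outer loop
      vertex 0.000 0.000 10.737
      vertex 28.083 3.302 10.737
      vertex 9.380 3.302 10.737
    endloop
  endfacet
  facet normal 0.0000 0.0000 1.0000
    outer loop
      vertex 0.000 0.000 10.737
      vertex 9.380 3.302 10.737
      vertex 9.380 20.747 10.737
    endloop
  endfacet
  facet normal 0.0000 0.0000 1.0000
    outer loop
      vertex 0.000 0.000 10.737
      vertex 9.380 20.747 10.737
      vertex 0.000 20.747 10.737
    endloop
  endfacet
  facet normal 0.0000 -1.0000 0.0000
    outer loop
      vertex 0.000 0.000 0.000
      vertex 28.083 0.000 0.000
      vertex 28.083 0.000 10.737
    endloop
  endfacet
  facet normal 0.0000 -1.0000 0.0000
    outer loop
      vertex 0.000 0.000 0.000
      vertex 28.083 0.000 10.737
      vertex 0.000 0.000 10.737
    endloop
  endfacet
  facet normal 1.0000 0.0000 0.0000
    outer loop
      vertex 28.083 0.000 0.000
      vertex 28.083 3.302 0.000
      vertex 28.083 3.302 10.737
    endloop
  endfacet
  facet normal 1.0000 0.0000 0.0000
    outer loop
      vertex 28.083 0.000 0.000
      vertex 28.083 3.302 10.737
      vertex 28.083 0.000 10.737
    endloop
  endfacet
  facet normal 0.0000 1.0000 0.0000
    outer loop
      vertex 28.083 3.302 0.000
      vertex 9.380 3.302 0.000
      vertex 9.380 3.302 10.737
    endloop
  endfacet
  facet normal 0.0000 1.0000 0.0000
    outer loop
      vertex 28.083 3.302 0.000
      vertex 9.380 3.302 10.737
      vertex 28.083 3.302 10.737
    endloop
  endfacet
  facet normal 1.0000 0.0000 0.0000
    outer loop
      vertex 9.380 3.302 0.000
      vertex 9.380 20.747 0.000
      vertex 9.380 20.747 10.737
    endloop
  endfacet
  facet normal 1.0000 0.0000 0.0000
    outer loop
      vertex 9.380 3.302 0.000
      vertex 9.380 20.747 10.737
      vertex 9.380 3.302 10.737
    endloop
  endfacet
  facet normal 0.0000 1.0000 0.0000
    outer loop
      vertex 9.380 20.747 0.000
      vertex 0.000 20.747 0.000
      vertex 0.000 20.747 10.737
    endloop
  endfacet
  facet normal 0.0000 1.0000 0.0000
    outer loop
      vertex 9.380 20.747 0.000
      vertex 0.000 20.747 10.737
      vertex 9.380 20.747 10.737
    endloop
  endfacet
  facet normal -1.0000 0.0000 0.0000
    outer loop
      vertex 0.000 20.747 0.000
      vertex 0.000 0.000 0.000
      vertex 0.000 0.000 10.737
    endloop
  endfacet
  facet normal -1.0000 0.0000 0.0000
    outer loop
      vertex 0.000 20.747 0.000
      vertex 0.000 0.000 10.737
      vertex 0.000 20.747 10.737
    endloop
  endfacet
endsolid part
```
; perimeter-only toolpath
G21 ; units = mm
G90 ; absolute positioning
G28 ; home
; layer 1
G0 Z1.342
G0 X0.000 Y0.000
G1 X28.083 Y0.000
G1 X28.083 Y3.302
G1 X9.380 Y3.302
G1 X9.380 Y20.747
G1 X0.000 Y20.747
G1 X0.000 Y0.000
; layer 2
G0 Z2.684
G0 X0.000 Y0.000
G1 X28.083 Y0.000
G1 X28.083 Y3.302
G1 X9.380 Y3.302
G1 X9.380 Y20.747
G1 X0.000 Y20.747
G1 X0.000 Y0.000
; layer 3
G0 Z4.026
G0 X0.000 Y0.000
G1 X28.083 Y0.000
G1 X28.083 Y3.302
G1 X9.380 Y3.302
G1 X9.380 Y20.747
G1 X0.000 Y20.747
G1 X0.000 Y0.000
; layer 4
G0 Z5.369
G0 X0.000 Y0.000
G1 X28.083 Y0.000
G1 X28.083 Y3.302
G1 X9.380 Y3.302
G1 X9.380 Y20.747
G1 X0.000 Y20.747
G1 X0.000 Y0.000
; layer 5
G0 Z6.711
G0 X0.000 Y0.000
G1 X28.083 Y0.000
G1 X28.083 Y3.302
G1 X9.380 Y3.302
G1 X9.380 Y20.747
G1 X0.000 Y20.747
G1 X0.000 Y0.000
; layer 6
G0 Z8.053
G0 X0.000 Y0.000
G1 X28.083 Y0.000
G1 X28.083 Y3.302
G1 X9.380 Y3.302
G1 X9.380 Y20.747
G1 X0.000 Y20.747
G1 X0.000 Y0.000
; layer 7
G0 Z9.395
G0 X0.000 Y0.000
G1 X28.083 Y0.000
G1 X28.083 Y3.302
G1 X9.380 Y3.302
G1 X9.380 Y20.747
G1 X0.000 Y20.747
G1 X0.000 Y0.000
; layer 8
G0 Z10.737
G0 X0.000 Y0.000
G1 X28.083 Y0.000
G1 X28.083 Y3.302
G1 X9.380 Y3.302
G1 X9.380 Y20.747
G1 X0.000 Y20.747
G1 X0.000 Y0.000
M2 ; end

The solid is an L-shaped prism: outer 28.1 × 20.7 mm, arm thicknesses ≈ 3.3 mm (horizontal) and 9.38 mm (vertical), extruded 10.7 mm in z. Slicing at Δz = 1.342 mm — 8 equal slices spanning the solid's height, so layer i sits at z = i·h/8 — gives 8 non-empty perimeters. Each is a 6-segment closed polygon; G0 lifts to the layer z and rapids to the start vertex, then G1 traces the edges.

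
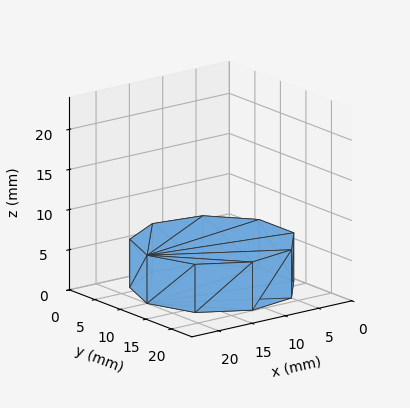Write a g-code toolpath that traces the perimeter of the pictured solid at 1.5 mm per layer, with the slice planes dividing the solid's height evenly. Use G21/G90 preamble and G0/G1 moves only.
Reading the render: the shape is a regular 9-sided prism (a cylinder approximated with 9 flat sides), circumscribed radius ≈ 10 mm, height ≈ 6 mm (dimensions read to the nearest mm from the axis ticks). For the g-code, the solid's height is divided into equal slices at the stated Δz and each level perimeter traced with G1 moves after a G0 lift.

; perimeter-only toolpath
G21 ; units = mm
G90 ; absolute positioning
G28 ; home
; layer 1
G0 Z1.5
G0 X20.0 Y10.0
G1 X17.7 Y16.4
G1 X11.7 Y19.8
G1 X5.0 Y18.7
G1 X0.6 Y13.4
G1 X0.6 Y6.6
G1 X5.0 Y1.3
G1 X11.7 Y0.2
G1 X17.7 Y3.6
G1 X20.0 Y10.0
; layer 2
G0 Z3.0
G0 X20.0 Y10.0
G1 X17.7 Y16.4
G1 X11.7 Y19.8
G1 X5.0 Y18.7
G1 X0.6 Y13.4
G1 X0.6 Y6.6
G1 X5.0 Y1.3
G1 X11.7 Y0.2
G1 X17.7 Y3.6
G1 X20.0 Y10.0
; layer 3
G0 Z4.5
G0 X20.0 Y10.0
G1 X17.7 Y16.4
G1 X11.7 Y19.8
G1 X5.0 Y18.7
G1 X0.6 Y13.4
G1 X0.6 Y6.6
G1 X5.0 Y1.3
G1 X11.7 Y0.2
G1 X17.7 Y3.6
G1 X20.0 Y10.0
; layer 4
G0 Z6.0
G0 X20.0 Y10.0
G1 X17.7 Y16.4
G1 X11.7 Y19.8
G1 X5.0 Y18.7
G1 X0.6 Y13.4
G1 X0.6 Y6.6
G1 X5.0 Y1.3
G1 X11.7 Y0.2
G1 X17.7 Y3.6
G1 X20.0 Y10.0
M2 ; end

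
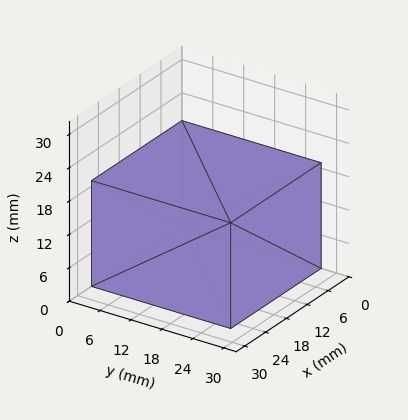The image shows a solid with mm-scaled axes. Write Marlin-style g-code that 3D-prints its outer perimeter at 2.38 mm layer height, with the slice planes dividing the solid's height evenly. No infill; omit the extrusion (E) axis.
Reading the render: the shape is a rectangular box, roughly 26 × 27 mm footprint and 19 mm tall (dimensions read to the nearest mm from the axis ticks). For the g-code, the solid's height is divided into equal slices at the stated Δz and each level perimeter traced with G1 moves after a G0 lift.

; perimeter-only toolpath
G21 ; units = mm
G90 ; absolute positioning
G28 ; home
; layer 1
G0 Z2.38
G0 X0.00 Y0.00
G1 X26.00 Y0.00
G1 X26.00 Y27.00
G1 X0.00 Y27.00
G1 X0.00 Y0.00
; layer 2
G0 Z4.75
G0 X0.00 Y0.00
G1 X26.00 Y0.00
G1 X26.00 Y27.00
G1 X0.00 Y27.00
G1 X0.00 Y0.00
; layer 3
G0 Z7.12
G0 X0.00 Y0.00
G1 X26.00 Y0.00
G1 X26.00 Y27.00
G1 X0.00 Y27.00
G1 X0.00 Y0.00
; layer 4
G0 Z9.50
G0 X0.00 Y0.00
G1 X26.00 Y0.00
G1 X26.00 Y27.00
G1 X0.00 Y27.00
G1 X0.00 Y0.00
; layer 5
G0 Z11.88
G0 X0.00 Y0.00
G1 X26.00 Y0.00
G1 X26.00 Y27.00
G1 X0.00 Y27.00
G1 X0.00 Y0.00
; layer 6
G0 Z14.25
G0 X0.00 Y0.00
G1 X26.00 Y0.00
G1 X26.00 Y27.00
G1 X0.00 Y27.00
G1 X0.00 Y0.00
; layer 7
G0 Z16.62
G0 X0.00 Y0.00
G1 X26.00 Y0.00
G1 X26.00 Y27.00
G1 X0.00 Y27.00
G1 X0.00 Y0.00
; layer 8
G0 Z19.00
G0 X0.00 Y0.00
G1 X26.00 Y0.00
G1 X26.00 Y27.00
G1 X0.00 Y27.00
G1 X0.00 Y0.00
M2 ; end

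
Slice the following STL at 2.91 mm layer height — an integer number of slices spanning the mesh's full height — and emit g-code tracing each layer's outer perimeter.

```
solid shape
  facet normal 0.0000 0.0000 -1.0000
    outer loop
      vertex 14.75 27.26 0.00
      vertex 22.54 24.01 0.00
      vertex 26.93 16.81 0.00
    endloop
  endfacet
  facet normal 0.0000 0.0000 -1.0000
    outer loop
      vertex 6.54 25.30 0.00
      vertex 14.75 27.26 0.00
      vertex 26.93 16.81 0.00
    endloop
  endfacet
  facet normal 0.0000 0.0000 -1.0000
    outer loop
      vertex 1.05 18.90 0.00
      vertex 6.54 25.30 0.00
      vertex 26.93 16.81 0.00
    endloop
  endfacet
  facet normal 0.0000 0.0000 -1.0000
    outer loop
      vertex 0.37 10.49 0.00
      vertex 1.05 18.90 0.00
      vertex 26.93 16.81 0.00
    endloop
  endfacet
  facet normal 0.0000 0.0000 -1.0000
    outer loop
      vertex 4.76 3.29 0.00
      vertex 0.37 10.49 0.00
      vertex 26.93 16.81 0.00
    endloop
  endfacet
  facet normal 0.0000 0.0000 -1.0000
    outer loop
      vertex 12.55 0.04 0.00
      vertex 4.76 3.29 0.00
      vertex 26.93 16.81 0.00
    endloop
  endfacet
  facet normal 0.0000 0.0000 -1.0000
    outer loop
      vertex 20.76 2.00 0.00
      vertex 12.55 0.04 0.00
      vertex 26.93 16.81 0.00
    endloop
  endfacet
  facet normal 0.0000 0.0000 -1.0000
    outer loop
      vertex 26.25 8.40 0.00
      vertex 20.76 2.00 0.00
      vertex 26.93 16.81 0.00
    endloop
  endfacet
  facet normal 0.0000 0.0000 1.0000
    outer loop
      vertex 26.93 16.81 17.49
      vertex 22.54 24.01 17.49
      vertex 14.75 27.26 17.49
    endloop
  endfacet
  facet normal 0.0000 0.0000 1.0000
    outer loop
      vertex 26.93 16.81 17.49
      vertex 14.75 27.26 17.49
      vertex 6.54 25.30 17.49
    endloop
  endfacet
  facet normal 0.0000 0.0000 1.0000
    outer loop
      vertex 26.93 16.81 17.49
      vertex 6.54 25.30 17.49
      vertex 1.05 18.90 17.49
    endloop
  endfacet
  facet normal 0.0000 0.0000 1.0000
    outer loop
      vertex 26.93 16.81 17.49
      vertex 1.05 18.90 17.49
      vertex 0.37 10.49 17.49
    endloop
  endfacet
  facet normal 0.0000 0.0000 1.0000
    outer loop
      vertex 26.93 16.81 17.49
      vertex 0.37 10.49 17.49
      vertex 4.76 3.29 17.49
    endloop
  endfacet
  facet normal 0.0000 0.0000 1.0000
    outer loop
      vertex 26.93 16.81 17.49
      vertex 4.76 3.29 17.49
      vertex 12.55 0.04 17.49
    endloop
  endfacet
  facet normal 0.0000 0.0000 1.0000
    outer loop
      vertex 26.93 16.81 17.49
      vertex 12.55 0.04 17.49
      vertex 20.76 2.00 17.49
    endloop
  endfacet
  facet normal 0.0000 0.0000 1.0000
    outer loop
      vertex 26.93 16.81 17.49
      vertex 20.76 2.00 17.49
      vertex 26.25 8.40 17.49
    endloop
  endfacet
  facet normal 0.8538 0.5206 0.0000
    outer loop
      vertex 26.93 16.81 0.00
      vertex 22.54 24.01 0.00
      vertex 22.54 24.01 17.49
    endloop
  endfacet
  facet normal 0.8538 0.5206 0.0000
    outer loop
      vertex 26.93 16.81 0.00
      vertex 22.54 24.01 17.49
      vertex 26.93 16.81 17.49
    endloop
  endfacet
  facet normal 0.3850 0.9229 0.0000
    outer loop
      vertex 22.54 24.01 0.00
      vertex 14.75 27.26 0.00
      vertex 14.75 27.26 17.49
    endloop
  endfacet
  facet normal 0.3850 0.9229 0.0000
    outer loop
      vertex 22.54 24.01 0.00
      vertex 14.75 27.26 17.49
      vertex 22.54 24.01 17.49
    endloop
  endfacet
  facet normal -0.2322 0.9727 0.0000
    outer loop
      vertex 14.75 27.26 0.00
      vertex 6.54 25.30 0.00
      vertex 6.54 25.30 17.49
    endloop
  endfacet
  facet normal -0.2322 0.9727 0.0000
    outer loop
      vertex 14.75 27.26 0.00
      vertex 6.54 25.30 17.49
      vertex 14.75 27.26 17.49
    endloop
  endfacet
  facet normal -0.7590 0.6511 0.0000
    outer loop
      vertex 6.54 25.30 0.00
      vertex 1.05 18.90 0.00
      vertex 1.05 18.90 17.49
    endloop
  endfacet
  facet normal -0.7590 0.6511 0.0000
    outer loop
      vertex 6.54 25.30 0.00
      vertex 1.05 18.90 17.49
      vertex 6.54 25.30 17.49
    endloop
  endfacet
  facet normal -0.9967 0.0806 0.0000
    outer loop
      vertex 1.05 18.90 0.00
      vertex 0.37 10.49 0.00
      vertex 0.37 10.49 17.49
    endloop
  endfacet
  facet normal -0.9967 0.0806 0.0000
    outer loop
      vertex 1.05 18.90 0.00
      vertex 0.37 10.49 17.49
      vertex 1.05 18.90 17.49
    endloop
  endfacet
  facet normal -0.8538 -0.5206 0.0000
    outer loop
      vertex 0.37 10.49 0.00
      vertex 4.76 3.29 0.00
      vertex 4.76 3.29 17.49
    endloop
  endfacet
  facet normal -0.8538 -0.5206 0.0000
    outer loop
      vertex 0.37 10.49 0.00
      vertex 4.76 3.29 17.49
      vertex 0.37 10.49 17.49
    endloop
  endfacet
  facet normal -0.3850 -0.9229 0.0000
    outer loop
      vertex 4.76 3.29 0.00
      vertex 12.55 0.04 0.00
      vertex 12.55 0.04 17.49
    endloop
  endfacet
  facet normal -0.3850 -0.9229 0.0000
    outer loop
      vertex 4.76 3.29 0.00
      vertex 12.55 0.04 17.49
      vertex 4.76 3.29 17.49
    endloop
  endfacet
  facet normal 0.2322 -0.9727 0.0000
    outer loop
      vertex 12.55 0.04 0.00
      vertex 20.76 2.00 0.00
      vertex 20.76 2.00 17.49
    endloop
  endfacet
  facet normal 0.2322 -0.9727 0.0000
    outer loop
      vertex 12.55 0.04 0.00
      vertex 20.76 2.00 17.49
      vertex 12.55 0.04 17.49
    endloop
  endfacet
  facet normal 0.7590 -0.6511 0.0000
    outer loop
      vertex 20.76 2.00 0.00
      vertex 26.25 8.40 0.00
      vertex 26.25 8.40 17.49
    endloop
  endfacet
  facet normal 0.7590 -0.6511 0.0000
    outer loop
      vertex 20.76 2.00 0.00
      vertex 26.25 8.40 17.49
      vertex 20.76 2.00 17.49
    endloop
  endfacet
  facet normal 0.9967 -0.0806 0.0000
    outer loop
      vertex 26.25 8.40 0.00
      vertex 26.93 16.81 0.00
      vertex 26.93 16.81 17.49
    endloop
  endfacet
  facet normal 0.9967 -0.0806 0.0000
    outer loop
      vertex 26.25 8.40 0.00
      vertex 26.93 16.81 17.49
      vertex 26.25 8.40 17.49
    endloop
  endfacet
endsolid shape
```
; perimeter-only toolpath
G21 ; units = mm
G90 ; absolute positioning
G28 ; home
; layer 1
G0 Z2.91
G0 X26.93 Y16.81
G1 X22.54 Y24.01
G1 X14.75 Y27.26
G1 X6.54 Y25.30
G1 X1.05 Y18.90
G1 X0.37 Y10.49
G1 X4.76 Y3.29
G1 X12.55 Y0.04
G1 X20.76 Y2.00
G1 X26.25 Y8.40
G1 X26.93 Y16.81
; layer 2
G0 Z5.83
G0 X26.93 Y16.81
G1 X22.54 Y24.01
G1 X14.75 Y27.26
G1 X6.54 Y25.30
G1 X1.05 Y18.90
G1 X0.37 Y10.49
G1 X4.76 Y3.29
G1 X12.55 Y0.04
G1 X20.76 Y2.00
G1 X26.25 Y8.40
G1 X26.93 Y16.81
; layer 3
G0 Z8.74
G0 X26.93 Y16.81
G1 X22.54 Y24.01
G1 X14.75 Y27.26
G1 X6.54 Y25.30
G1 X1.05 Y18.90
G1 X0.37 Y10.49
G1 X4.76 Y3.29
G1 X12.55 Y0.04
G1 X20.76 Y2.00
G1 X26.25 Y8.40
G1 X26.93 Y16.81
; layer 4
G0 Z11.66
G0 X26.93 Y16.81
G1 X22.54 Y24.01
G1 X14.75 Y27.26
G1 X6.54 Y25.30
G1 X1.05 Y18.90
G1 X0.37 Y10.49
G1 X4.76 Y3.29
G1 X12.55 Y0.04
G1 X20.76 Y2.00
G1 X26.25 Y8.40
G1 X26.93 Y16.81
; layer 5
G0 Z14.57
G0 X26.93 Y16.81
G1 X22.54 Y24.01
G1 X14.75 Y27.26
G1 X6.54 Y25.30
G1 X1.05 Y18.90
G1 X0.37 Y10.49
G1 X4.76 Y3.29
G1 X12.55 Y0.04
G1 X20.76 Y2.00
G1 X26.25 Y8.40
G1 X26.93 Y16.81
; layer 6
G0 Z17.49
G0 X26.93 Y16.81
G1 X22.54 Y24.01
G1 X14.75 Y27.26
G1 X6.54 Y25.30
G1 X1.05 Y18.90
G1 X0.37 Y10.49
G1 X4.76 Y3.29
G1 X12.55 Y0.04
G1 X20.76 Y2.00
G1 X26.25 Y8.40
G1 X26.93 Y16.81
M2 ; end

The solid is a regular 10-sided prism (a cylinder approximated with 10 flat sides), circumscribed radius ≈ 13.7 mm, height ≈ 17.5 mm. Slicing at Δz = 2.91 mm — 6 equal slices spanning the solid's height, so layer i sits at z = i·h/6 — gives 6 non-empty perimeters. Each is a 10-segment closed polygon; G0 lifts to the layer z and rapids to the start vertex, then G1 traces the edges.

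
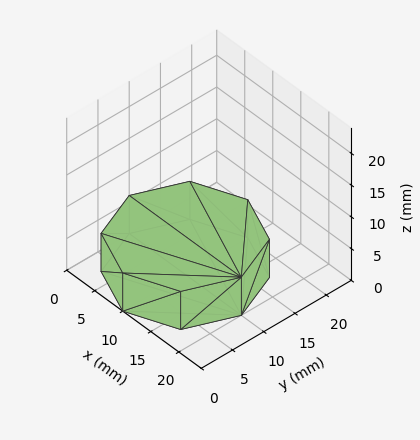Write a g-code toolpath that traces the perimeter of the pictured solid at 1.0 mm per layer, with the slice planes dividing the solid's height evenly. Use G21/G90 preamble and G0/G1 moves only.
Reading the render: the shape is a regular 8-sided prism (a cylinder approximated with 8 flat sides), circumscribed radius ≈ 10 mm, height ≈ 6 mm (dimensions read to the nearest mm from the axis ticks). For the g-code, the solid's height is divided into equal slices at the stated Δz and each level perimeter traced with G1 moves after a G0 lift.

; perimeter-only toolpath
G21 ; units = mm
G90 ; absolute positioning
G28 ; home
; layer 1
G0 Z1.0
G0 X20.0 Y10.0
G1 X17.1 Y17.1
G1 X10.0 Y20.0
G1 X2.9 Y17.1
G1 X0.0 Y10.0
G1 X2.9 Y2.9
G1 X10.0 Y0.0
G1 X17.1 Y2.9
G1 X20.0 Y10.0
; layer 2
G0 Z2.0
G0 X20.0 Y10.0
G1 X17.1 Y17.1
G1 X10.0 Y20.0
G1 X2.9 Y17.1
G1 X0.0 Y10.0
G1 X2.9 Y2.9
G1 X10.0 Y0.0
G1 X17.1 Y2.9
G1 X20.0 Y10.0
; layer 3
G0 Z3.0
G0 X20.0 Y10.0
G1 X17.1 Y17.1
G1 X10.0 Y20.0
G1 X2.9 Y17.1
G1 X0.0 Y10.0
G1 X2.9 Y2.9
G1 X10.0 Y0.0
G1 X17.1 Y2.9
G1 X20.0 Y10.0
; layer 4
G0 Z4.0
G0 X20.0 Y10.0
G1 X17.1 Y17.1
G1 X10.0 Y20.0
G1 X2.9 Y17.1
G1 X0.0 Y10.0
G1 X2.9 Y2.9
G1 X10.0 Y0.0
G1 X17.1 Y2.9
G1 X20.0 Y10.0
; layer 5
G0 Z5.0
G0 X20.0 Y10.0
G1 X17.1 Y17.1
G1 X10.0 Y20.0
G1 X2.9 Y17.1
G1 X0.0 Y10.0
G1 X2.9 Y2.9
G1 X10.0 Y0.0
G1 X17.1 Y2.9
G1 X20.0 Y10.0
; layer 6
G0 Z6.0
G0 X20.0 Y10.0
G1 X17.1 Y17.1
G1 X10.0 Y20.0
G1 X2.9 Y17.1
G1 X0.0 Y10.0
G1 X2.9 Y2.9
G1 X10.0 Y0.0
G1 X17.1 Y2.9
G1 X20.0 Y10.0
M2 ; end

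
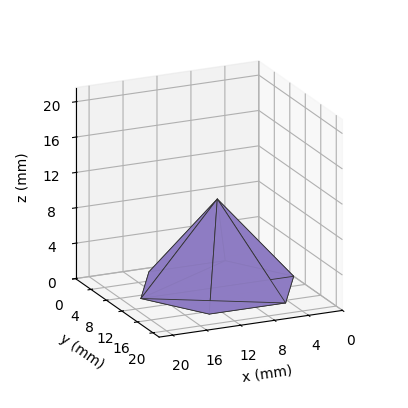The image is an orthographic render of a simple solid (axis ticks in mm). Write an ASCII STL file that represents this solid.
Reading the render: the shape is a regular 6-sided pyramid, base circumscribed radius ≈ 9 mm, apex at z ≈ 10 mm (dimensions read to the nearest mm from the axis ticks). For the STL, each face is triangulated and given an outward normal.

solid part
  facet normal 0.0000 0.0000 -1.0000
    outer loop
      vertex 4.50 16.79 0.00
      vertex 13.50 16.79 0.00
      vertex 18.00 9.00 0.00
    endloop
  endfacet
  facet normal 0.0000 0.0000 -1.0000
    outer loop
      vertex 0.00 9.00 0.00
      vertex 4.50 16.79 0.00
      vertex 18.00 9.00 0.00
    endloop
  endfacet
  facet normal 0.0000 0.0000 -1.0000
    outer loop
      vertex 4.50 1.21 0.00
      vertex 0.00 9.00 0.00
      vertex 18.00 9.00 0.00
    endloop
  endfacet
  facet normal 0.0000 0.0000 -1.0000
    outer loop
      vertex 13.50 1.21 0.00
      vertex 4.50 1.21 0.00
      vertex 18.00 9.00 0.00
    endloop
  endfacet
  facet normal 0.6830 0.3945 0.6147
    outer loop
      vertex 18.00 9.00 0.00
      vertex 13.50 16.79 0.00
      vertex 9.00 9.00 10.00
    endloop
  endfacet
  facet normal 0.0000 0.7889 0.6145
    outer loop
      vertex 13.50 16.79 0.00
      vertex 4.50 16.79 0.00
      vertex 9.00 9.00 10.00
    endloop
  endfacet
  facet normal -0.6830 0.3945 0.6147
    outer loop
      vertex 4.50 16.79 0.00
      vertex 0.00 9.00 0.00
      vertex 9.00 9.00 10.00
    endloop
  endfacet
  facet normal -0.6830 -0.3945 0.6147
    outer loop
      vertex 0.00 9.00 0.00
      vertex 4.50 1.21 0.00
      vertex 9.00 9.00 10.00
    endloop
  endfacet
  facet normal 0.0000 -0.7889 0.6145
    outer loop
      vertex 4.50 1.21 0.00
      vertex 13.50 1.21 0.00
      vertex 9.00 9.00 10.00
    endloop
  endfacet
  facet normal 0.6830 -0.3945 0.6147
    outer loop
      vertex 13.50 1.21 0.00
      vertex 18.00 9.00 0.00
      vertex 9.00 9.00 10.00
    endloop
  endfacet
endsolid part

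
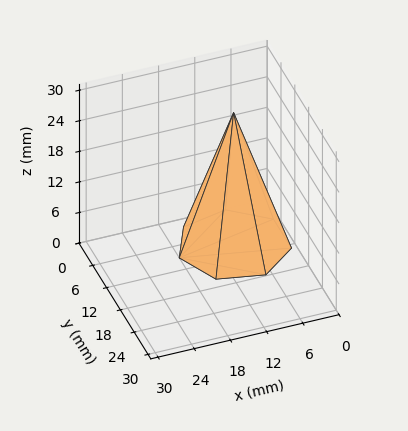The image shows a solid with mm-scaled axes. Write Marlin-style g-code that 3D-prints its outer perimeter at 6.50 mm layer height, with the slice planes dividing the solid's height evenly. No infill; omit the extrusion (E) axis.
Reading the render: the shape is a regular 7-sided pyramid, base circumscribed radius ≈ 9 mm, apex at z ≈ 26 mm (dimensions read to the nearest mm from the axis ticks). For the g-code, the solid's height is divided into equal slices at the stated Δz and each level perimeter traced with G1 moves after a G0 lift.

; perimeter-only toolpath
G21 ; units = mm
G90 ; absolute positioning
G28 ; home
; layer 1
G0 Z6.50
G0 X15.75 Y9.00
G1 X13.21 Y14.28
G1 X7.50 Y15.58
G1 X2.92 Y11.93
G1 X2.92 Y6.07
G1 X7.50 Y2.42
G1 X13.21 Y3.72
G1 X15.75 Y9.00
; layer 2
G0 Z13.00
G0 X13.50 Y9.00
G1 X11.80 Y12.52
G1 X8.00 Y13.38
G1 X4.95 Y10.95
G1 X4.95 Y7.05
G1 X8.00 Y4.62
G1 X11.80 Y5.48
G1 X13.50 Y9.00
; layer 3
G0 Z19.50
G0 X11.25 Y9.00
G1 X10.40 Y10.76
G1 X8.50 Y11.19
G1 X6.97 Y9.97
G1 X6.97 Y8.03
G1 X8.50 Y6.81
G1 X10.40 Y7.24
G1 X11.25 Y9.00
M2 ; end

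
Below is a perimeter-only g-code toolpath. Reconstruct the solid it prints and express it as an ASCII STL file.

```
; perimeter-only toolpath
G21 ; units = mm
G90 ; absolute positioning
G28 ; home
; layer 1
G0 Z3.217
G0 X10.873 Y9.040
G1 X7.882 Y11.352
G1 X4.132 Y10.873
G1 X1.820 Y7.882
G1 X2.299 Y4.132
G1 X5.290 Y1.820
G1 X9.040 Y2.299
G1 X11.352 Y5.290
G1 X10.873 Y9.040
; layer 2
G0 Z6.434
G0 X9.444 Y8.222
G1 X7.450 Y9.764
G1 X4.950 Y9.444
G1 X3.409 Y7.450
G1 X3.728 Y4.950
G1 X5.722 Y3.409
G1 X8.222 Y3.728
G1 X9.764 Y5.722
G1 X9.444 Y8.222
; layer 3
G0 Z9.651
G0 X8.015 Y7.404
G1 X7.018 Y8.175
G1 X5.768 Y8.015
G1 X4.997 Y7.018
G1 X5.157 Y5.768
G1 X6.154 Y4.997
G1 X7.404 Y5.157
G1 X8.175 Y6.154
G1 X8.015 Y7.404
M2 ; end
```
solid part
  facet normal 0.0000 0.0000 -1.0000
    outer loop
      vertex 3.314 12.302 0.000
      vertex 8.314 12.941 0.000
      vertex 12.302 9.858 0.000
    endloop
  endfacet
  facet normal 0.0000 0.0000 -1.0000
    outer loop
      vertex 0.231 8.314 0.000
      vertex 3.314 12.302 0.000
      vertex 12.302 9.858 0.000
    endloop
  endfacet
  facet normal 0.0000 0.0000 -1.0000
    outer loop
      vertex 0.870 3.314 0.000
      vertex 0.231 8.314 0.000
      vertex 12.302 9.858 0.000
    endloop
  endfacet
  facet normal 0.0000 0.0000 -1.0000
    outer loop
      vertex 4.858 0.231 0.000
      vertex 0.870 3.314 0.000
      vertex 12.302 9.858 0.000
    endloop
  endfacet
  facet normal 0.0000 0.0000 -1.0000
    outer loop
      vertex 9.858 0.870 0.000
      vertex 4.858 0.231 0.000
      vertex 12.302 9.858 0.000
    endloop
  endfacet
  facet normal 0.0000 0.0000 -1.0000
    outer loop
      vertex 12.941 4.858 0.000
      vertex 9.858 0.870 0.000
      vertex 12.302 9.858 0.000
    endloop
  endfacet
  facet normal 0.5529 0.7152 0.4275
    outer loop
      vertex 12.302 9.858 0.000
      vertex 8.314 12.941 0.000
      vertex 6.586 6.586 12.868
    endloop
  endfacet
  facet normal -0.1146 0.8967 0.4275
    outer loop
      vertex 8.314 12.941 0.000
      vertex 3.314 12.302 0.000
      vertex 6.586 6.586 12.868
    endloop
  endfacet
  facet normal -0.7152 0.5529 0.4275
    outer loop
      vertex 3.314 12.302 0.000
      vertex 0.231 8.314 0.000
      vertex 6.586 6.586 12.868
    endloop
  endfacet
  facet normal -0.8967 -0.1146 0.4275
    outer loop
      vertex 0.231 8.314 0.000
      vertex 0.870 3.314 0.000
      vertex 6.586 6.586 12.868
    endloop
  endfacet
  facet normal -0.5529 -0.7152 0.4275
    outer loop
      vertex 0.870 3.314 0.000
      vertex 4.858 0.231 0.000
      vertex 6.586 6.586 12.868
    endloop
  endfacet
  facet normal 0.1146 -0.8967 0.4275
    outer loop
      vertex 4.858 0.231 0.000
      vertex 9.858 0.870 0.000
      vertex 6.586 6.586 12.868
    endloop
  endfacet
  facet normal 0.7152 -0.5529 0.4275
    outer loop
      vertex 9.858 0.870 0.000
      vertex 12.941 4.858 0.000
      vertex 6.586 6.586 12.868
    endloop
  endfacet
  facet normal 0.8967 0.1146 0.4275
    outer loop
      vertex 12.941 4.858 0.000
      vertex 12.302 9.858 0.000
      vertex 6.586 6.586 12.868
    endloop
  endfacet
endsolid part

The G0 Z moves step by Δz≈3.217 mm. The G1 loops shrink linearly with z, so the solid tapers from its base footprint up to z≈12.9. Closing with a flat bottom cap and the tapered top and triangulating gives 14 facets — a regular 8-sided pyramid, base circumscribed radius ≈ 6.59 mm, apex at z ≈ 12.9 mm.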